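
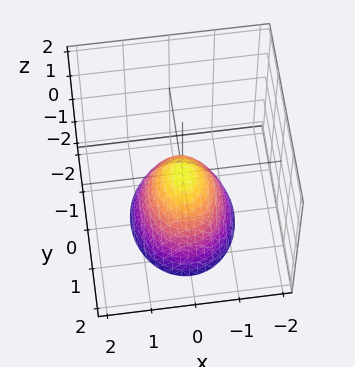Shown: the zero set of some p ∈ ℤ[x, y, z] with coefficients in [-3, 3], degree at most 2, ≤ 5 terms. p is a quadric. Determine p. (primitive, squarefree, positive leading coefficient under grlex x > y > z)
3*x^2 + 2*y^2 + 2*z

1. The degree is 2 — a single bowl opening along one axis; a quadric.
2. Symmetries: it's symmetric under y → −y, forcing even powers of y; mirror symmetry x ↦ −x ⇒ only even powers of x.
3. From the axis intercepts and sections: it crosses the y-axis at the gridline y = 0; it meets the x-axis at x = 0 (among the integer gridlines).
4. The integer polynomial consistent with all of this is the stated p.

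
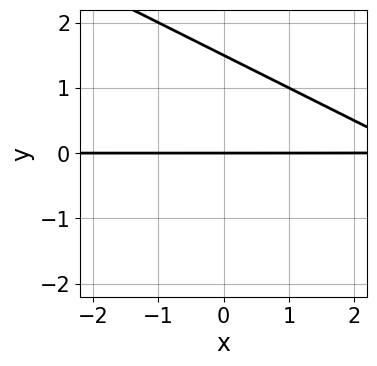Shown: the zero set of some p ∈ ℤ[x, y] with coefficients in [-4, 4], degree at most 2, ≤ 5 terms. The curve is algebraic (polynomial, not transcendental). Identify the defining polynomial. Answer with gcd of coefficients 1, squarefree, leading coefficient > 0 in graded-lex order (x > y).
First, deg p = 2. The shape is more complex than any degree-1 curve.
Then, observable constraints: it meets the y-axis at y = 0 (among the integer gridlines); every point of the x-axis in the box is on the curve.
Finally, fitting integer coefficients to these (and the overall shape) gives p.

x*y + 2*y^2 - 3*y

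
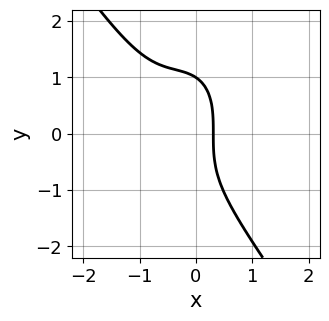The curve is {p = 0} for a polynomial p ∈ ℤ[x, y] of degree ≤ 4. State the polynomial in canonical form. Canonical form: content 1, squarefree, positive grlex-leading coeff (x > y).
3*x^3 + y^3 + 3*x^2 + 2*x - 1

The degree is 3 — no degree-2 curve has this shape.
Reading off the gridlines: it meets the y-axis at y = 1 (among the integer gridlines).
Together with the visible shape, these determine p as stated.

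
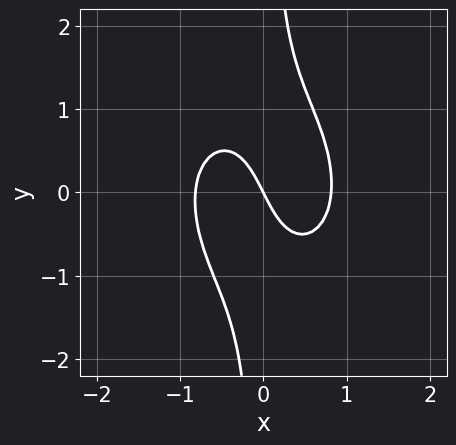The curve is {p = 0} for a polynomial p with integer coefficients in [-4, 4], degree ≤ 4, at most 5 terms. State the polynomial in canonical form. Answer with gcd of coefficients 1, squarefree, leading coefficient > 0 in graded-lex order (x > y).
3*x^3 + x^2*y + 2*x*y^2 - 2*x - y

deg p = 3.
Against the integer gridlines: it crosses the y-axis at the gridline y = 0; one x-axis crossing is at x = 0.
Assembling these constraints gives the stated polynomial.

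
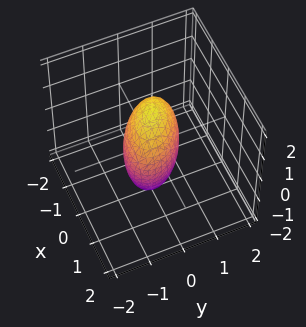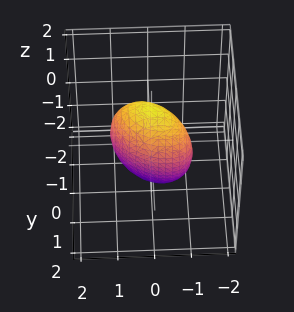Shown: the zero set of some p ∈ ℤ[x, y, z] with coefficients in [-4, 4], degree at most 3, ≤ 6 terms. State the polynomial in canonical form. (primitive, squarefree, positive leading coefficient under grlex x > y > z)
2*x^2 + 2*x*y + 3*y^2 + z^2 - 2

First, the degree is 2 — no degree-1 surface has this shape.
Next, checking where it meets the axes: among the integer gridlines, it crosses the x-axis at x ∈ {-1, 1}.
Finally, together with the visible shape, these determine p as stated.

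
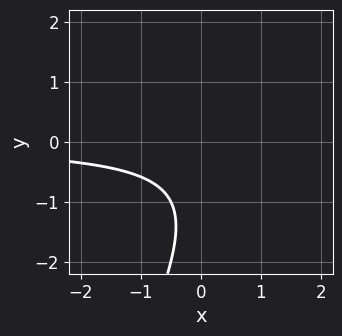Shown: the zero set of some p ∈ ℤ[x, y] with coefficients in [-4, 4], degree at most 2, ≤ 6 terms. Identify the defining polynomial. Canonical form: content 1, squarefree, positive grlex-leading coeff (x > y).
Degree: a generic line meets the curve in up to 2 points, so deg p = 2.
Checking where it meets the axes: no x-intercept at any integer in the box; the curve avoids every integer y-axis point in the box.
These observations pin down the coefficients.

2*x*y - y^2 - 2*y - 2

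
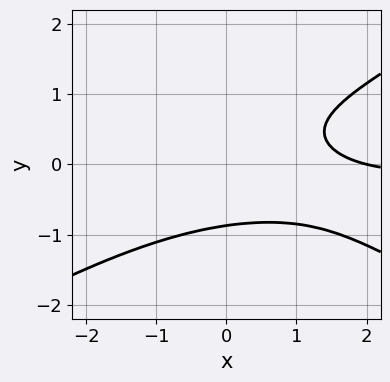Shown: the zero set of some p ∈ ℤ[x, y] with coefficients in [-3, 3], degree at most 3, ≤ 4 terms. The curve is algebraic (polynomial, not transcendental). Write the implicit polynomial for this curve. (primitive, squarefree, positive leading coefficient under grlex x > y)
x^2*y - 3*y^3 + x - 2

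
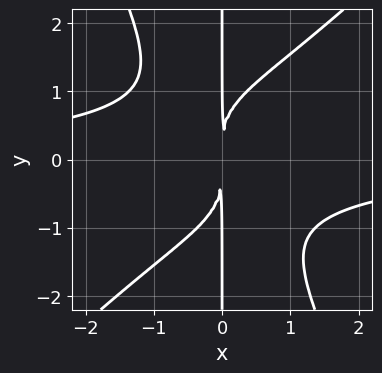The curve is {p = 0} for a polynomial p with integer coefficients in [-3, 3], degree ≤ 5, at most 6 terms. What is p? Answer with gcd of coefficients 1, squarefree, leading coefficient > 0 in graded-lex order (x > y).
2*x^3*y - x^2*y^2 - x*y^3 + 3*x^2

1. deg p = 4.
2. Reading off the gridlines: every point of the y-axis in the box is on the curve.
3. The integer polynomial consistent with all of this is the stated p.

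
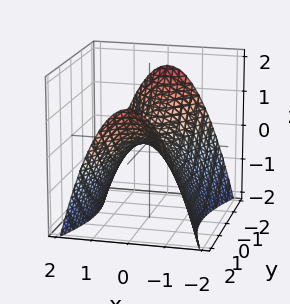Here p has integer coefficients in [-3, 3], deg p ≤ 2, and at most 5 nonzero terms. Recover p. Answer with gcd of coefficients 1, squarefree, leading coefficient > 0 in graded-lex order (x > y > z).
3*x^2 - y^2 + 3*z

(a) Degree: a saddle surface; a quadric, so deg p = 2.
(b) Symmetries: the x ↦ −x reflection is a symmetry, so x appears only in even powers; mirror symmetry y ↦ −y ⇒ only even powers of y.
(c) From the visible intercepts: it meets the z-axis at z = 0 (among the integer gridlines); it meets the x-axis at x = 0 (among the integer gridlines).
(d) Fitting integer coefficients to these (and the overall shape) gives p.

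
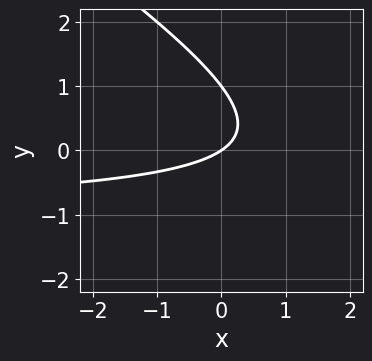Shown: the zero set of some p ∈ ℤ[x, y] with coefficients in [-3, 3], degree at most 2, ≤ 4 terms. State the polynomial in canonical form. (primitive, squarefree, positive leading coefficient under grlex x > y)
2*x*y + 3*y^2 + 2*x - 3*y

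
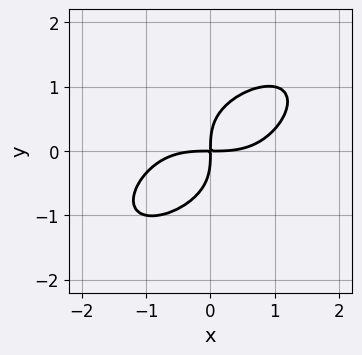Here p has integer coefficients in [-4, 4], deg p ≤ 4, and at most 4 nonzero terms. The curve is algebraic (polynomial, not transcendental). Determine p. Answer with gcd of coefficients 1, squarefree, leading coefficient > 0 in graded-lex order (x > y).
x^4 + 2*y^4 - 3*x*y

1. Degree: no degree-3 curve has this shape, so deg p = 4.
2. Solving for integer coefficients yields p as stated.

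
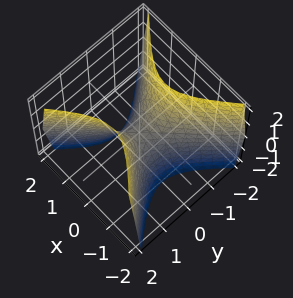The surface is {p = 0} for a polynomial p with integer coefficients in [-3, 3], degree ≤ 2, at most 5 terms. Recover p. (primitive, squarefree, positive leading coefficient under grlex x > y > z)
2*x^2 - 2*y^2 + z

First, the degree is 2 — a hyperbolic paraboloid; a quadric.
Next, symmetries: mirror symmetry y ↦ −y ⇒ only even powers of y; mirror symmetry x ↦ −x ⇒ only even powers of x.
Next, against the integer gridlines: it crosses the z-axis at the gridline z = 0; it crosses the y-axis at the gridline y = 0; one x-axis crossing is at x = 0.
Finally, matching integer coefficients to the picture gives p.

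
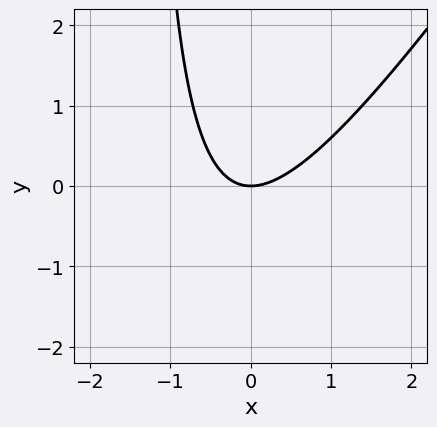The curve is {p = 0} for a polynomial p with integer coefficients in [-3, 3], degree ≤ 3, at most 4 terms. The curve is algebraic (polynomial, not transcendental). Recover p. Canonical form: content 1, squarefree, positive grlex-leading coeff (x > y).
3*x^2 - 2*x*y - 3*y

1. Degree: the shape is more complex than any degree-1 curve, so deg p = 2.
2. Observable constraints: it meets the x-axis at x = 0 (among the integer gridlines); it meets the y-axis at y = 0 (among the integer gridlines).
3. Putting this together gives p.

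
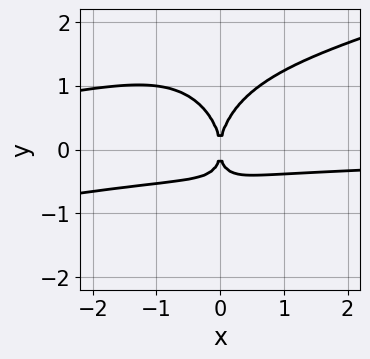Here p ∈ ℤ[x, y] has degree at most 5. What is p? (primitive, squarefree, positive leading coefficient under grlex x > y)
x^3*y - 3*x^2*y^2 - y^4 + 3*x^2*y + 2*x^2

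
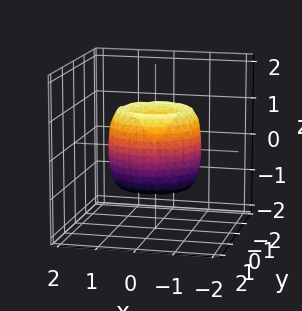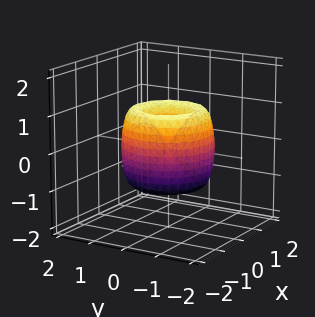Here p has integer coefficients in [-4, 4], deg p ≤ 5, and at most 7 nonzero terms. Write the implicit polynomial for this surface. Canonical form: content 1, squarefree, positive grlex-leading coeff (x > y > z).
(a) The degree is 4 — a generic line meets the surface in up to 4 points.
(b) Symmetries: rotational symmetry about the z-axis ⇒ p depends on x, y only through x² + y².
(c) Checking where it meets the axes: it meets the y-axis at y = 0 (among the integer gridlines); one x-axis crossing is at x = 0; it meets the z-axis at z = 0 (among the integer gridlines).
(d) Assembling these constraints gives the stated polynomial.

2*x^4 + 4*x^2*y^2 + 2*y^4 - 3*x^2 - 3*y^2 + z^2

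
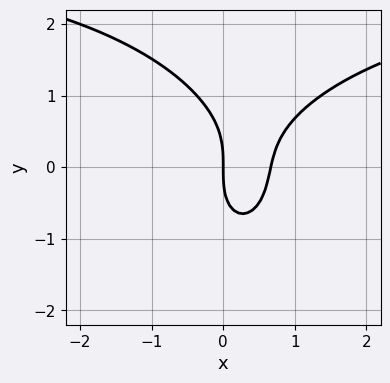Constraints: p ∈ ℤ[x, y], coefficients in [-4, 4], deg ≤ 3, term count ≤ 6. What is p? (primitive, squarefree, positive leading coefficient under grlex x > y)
x^2*y + y^3 - 3*x^2 + 2*x

(a) Degree: the shape is more complex than any degree-2 curve, so deg p = 3.
(b) Checking where it meets the axes: it meets the y-axis at y = 0 (among the integer gridlines); it crosses the x-axis at the gridline x = 0.
(c) These observations pin down the coefficients.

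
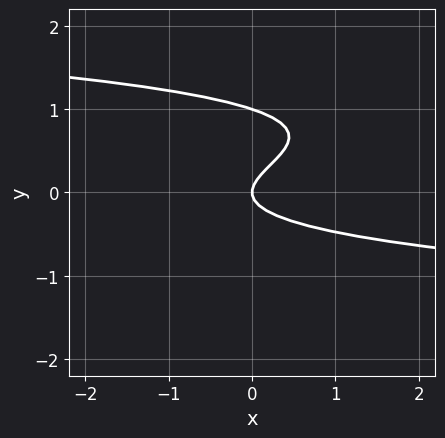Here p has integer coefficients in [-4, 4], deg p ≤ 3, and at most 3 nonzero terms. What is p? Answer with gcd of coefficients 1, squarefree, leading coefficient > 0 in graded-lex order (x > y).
3*y^3 - 3*y^2 + x

1. deg p = 3.
2. Observable constraints: the y-axis gridline crossings are at y ∈ {0, 1}; it meets the x-axis at x = 0 (among the integer gridlines).
3. Together with the visible shape, these determine p as stated.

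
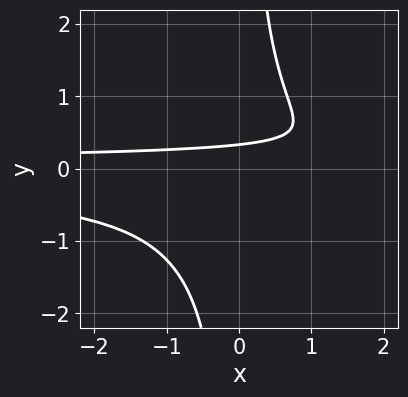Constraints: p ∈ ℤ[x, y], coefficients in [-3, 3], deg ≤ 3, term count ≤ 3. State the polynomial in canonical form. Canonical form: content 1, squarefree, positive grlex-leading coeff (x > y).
1. Degree: the shape is more complex than any degree-2 curve, so deg p = 3.
2. Observable constraints: it misses every integer gridline on the x-axis.
3. Together with the visible shape, these determine p as stated.

3*x*y^2 - 3*y + 1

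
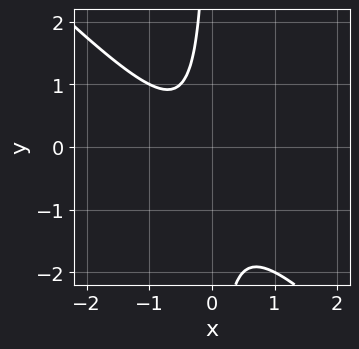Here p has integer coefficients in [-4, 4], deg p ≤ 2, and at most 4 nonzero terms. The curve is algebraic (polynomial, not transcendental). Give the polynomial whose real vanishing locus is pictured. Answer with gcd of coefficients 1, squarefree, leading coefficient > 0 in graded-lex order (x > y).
(a) The degree is 2 — a generic line meets the curve in up to 2 points.
(b) Against the integer gridlines: no y-intercept at any integer in the box; the curve avoids every integer x-axis point in the box.
(c) These observations pin down the coefficients.

2*x^2 + 2*x*y + x + 1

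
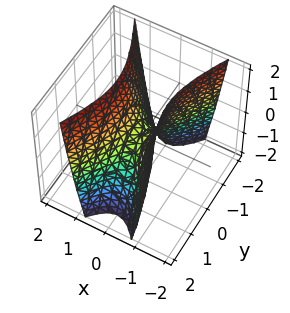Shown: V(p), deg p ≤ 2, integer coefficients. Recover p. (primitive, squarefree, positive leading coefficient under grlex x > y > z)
1. The degree is 2 — a hyperbolic paraboloid; a quadric.
2. Symmetries: the y ↦ −y reflection is a symmetry, so y appears only in even powers; mirror symmetry x ↦ −x ⇒ only even powers of x.
3. Reading off the gridlines: one y-axis crossing is at y = 0; it crosses the z-axis at the gridline z = 0.
4. Solving for integer coefficients yields p as stated.

3*x^2 - y^2 - z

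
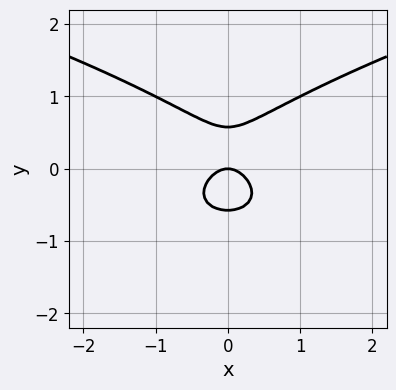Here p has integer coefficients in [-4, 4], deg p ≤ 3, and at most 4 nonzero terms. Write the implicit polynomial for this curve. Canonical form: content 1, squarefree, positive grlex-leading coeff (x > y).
The degree is 3 — no degree-2 curve has this shape.
Symmetries: it's symmetric under x → −x, forcing even powers of x.
Against the integer gridlines: one x-axis crossing is at x = 0; one y-axis crossing is at y = 0.
Solving for integer coefficients yields p as stated.

3*y^3 - 2*x^2 - y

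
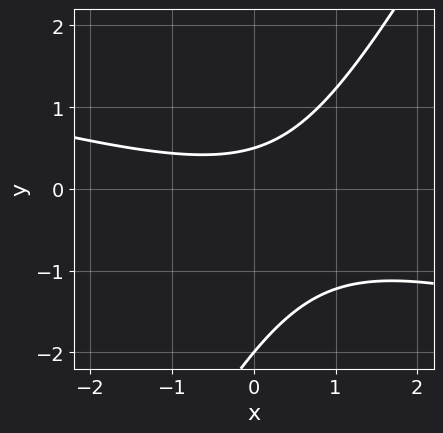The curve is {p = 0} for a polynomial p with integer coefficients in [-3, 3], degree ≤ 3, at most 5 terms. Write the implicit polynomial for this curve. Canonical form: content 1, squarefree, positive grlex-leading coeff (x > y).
deg p = 2.
Against the integer gridlines: it crosses the y-axis at the gridline y = -2; it misses every integer gridline on the x-axis.
The integer polynomial consistent with all of this is the stated p.

x^2 + 3*x*y - 2*y^2 - 3*y + 2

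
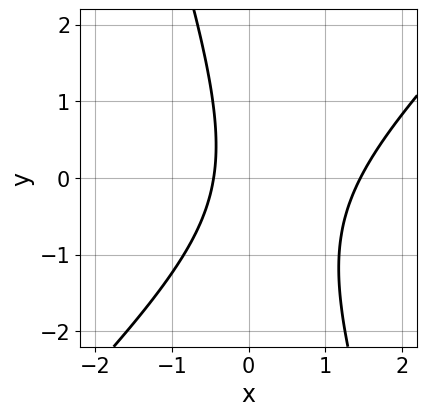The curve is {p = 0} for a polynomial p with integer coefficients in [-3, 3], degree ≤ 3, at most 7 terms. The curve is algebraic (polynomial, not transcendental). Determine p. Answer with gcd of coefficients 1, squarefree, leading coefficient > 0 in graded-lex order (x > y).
deg p = 2.
Against the integer gridlines: it misses every integer gridline on the y-axis.
These observations pin down the coefficients.

3*x^2 - 2*x*y - y^2 - 3*x - 2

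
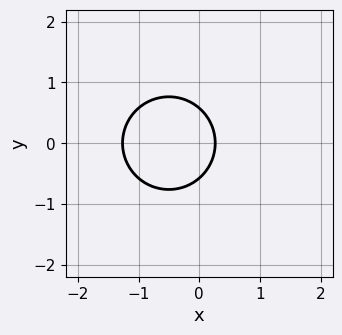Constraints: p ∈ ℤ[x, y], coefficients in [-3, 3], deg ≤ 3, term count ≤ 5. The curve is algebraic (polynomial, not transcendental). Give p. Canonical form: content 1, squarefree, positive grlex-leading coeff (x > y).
First, degree: a generic line meets the curve in up to 2 points, so deg p = 2.
Then, symmetries: the y ↦ −y reflection is a symmetry, so y appears only in even powers.
Finally, matching integer coefficients to the picture gives p.

3*x^2 + 3*y^2 + 3*x - 1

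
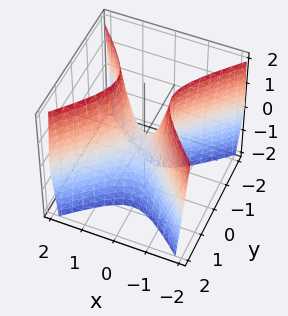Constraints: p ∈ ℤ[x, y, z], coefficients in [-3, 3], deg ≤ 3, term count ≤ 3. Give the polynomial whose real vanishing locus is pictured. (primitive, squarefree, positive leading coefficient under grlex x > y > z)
(a) deg p = 2.
(b) Symmetries: the x ↦ −x reflection is a symmetry, so x appears only in even powers; it's symmetric under y → −y, forcing even powers of y.
(c) Observable constraints: it meets the x-axis at x = 0 (among the integer gridlines); it meets the y-axis at y = 0 (among the integer gridlines); it crosses the z-axis at the gridline z = 0.
(d) Assembling these constraints gives the stated polynomial.

3*x^2 - 3*y^2 - z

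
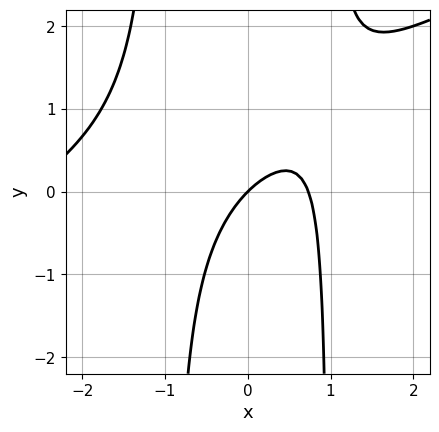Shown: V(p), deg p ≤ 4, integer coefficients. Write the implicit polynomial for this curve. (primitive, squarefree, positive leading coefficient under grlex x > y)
x^3 - 2*x^2*y + 2*x^2 - 2*x + 2*y

1. Degree: a generic line meets the curve in up to 3 points, so deg p = 3.
2. Reading off the gridlines: it crosses the x-axis at the gridline x = 0; one y-axis crossing is at y = 0.
3. The integer polynomial consistent with all of this is the stated p.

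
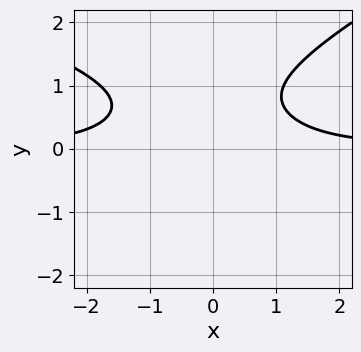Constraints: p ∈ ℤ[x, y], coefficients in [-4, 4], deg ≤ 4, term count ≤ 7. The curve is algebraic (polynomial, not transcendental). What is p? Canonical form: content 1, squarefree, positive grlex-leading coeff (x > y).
x*y^3 - 3*y^4 + 3*x^2*y + x*y - 3

deg p = 4.
From the axis intercepts and sections: no x-intercept at any integer in the box; no y-intercept at any integer in the box.
Putting this together gives p.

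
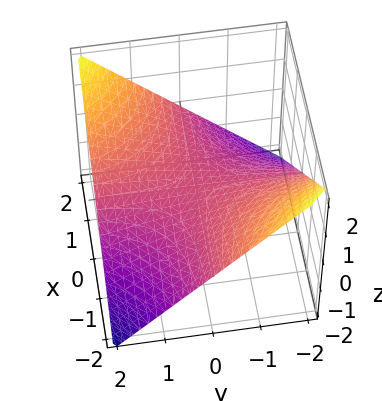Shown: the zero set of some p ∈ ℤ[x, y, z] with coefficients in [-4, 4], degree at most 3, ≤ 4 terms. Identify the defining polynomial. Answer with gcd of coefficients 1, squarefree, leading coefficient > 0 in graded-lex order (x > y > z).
deg p = 2. A hyperbolic paraboloid; a quadric.
Reading off the gridlines: every point of the x-axis in the box is on the surface; every point of the y-axis in the box is on the surface; it meets the z-axis at z = 0 (among the integer gridlines).
Assembling these constraints gives the stated polynomial.

x*y - 2*z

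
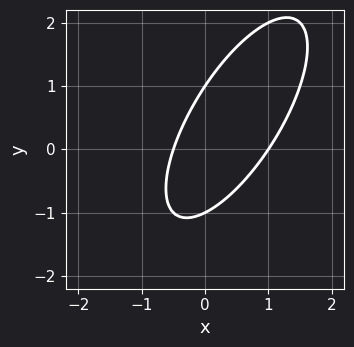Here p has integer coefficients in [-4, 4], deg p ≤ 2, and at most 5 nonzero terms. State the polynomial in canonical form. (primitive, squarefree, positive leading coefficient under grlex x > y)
1. deg p = 2.
2. Checking where it meets the axes: among the integer gridlines, it crosses the y-axis at y ∈ {-1, 1}; it meets the x-axis at x = 1 (among the integer gridlines).
3. These observations pin down the coefficients.

2*x^2 - 2*x*y + y^2 - x - 1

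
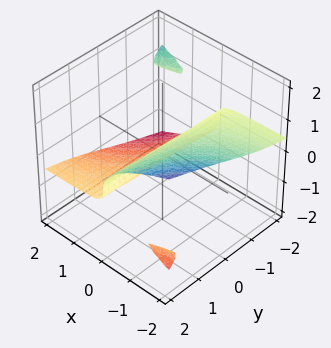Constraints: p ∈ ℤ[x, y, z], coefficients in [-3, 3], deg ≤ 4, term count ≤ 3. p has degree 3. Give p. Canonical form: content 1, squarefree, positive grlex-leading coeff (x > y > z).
x*y*z + 2*z^3 + x

There are 3 components. They look like related sheets of one shape, so recover p as a whole.
The degree is 3 — a generic line meets the surface in up to 3 points.
From the axis intercepts and sections: one x-axis crossing is at x = 0; the visible y-axis segment lies entirely on the surface.
Assembling these constraints gives the stated polynomial.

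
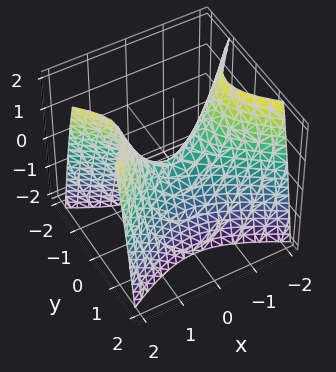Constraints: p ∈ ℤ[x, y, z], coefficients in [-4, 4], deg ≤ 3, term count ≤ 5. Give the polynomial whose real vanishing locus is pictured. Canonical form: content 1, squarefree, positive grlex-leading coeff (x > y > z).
x^2 - 2*y^2 - z

First, deg p = 2.
Next, symmetries: the y ↦ −y reflection is a symmetry, so y appears only in even powers; mirror symmetry x ↦ −x ⇒ only even powers of x.
Then, reading off the gridlines: it crosses the z-axis at the gridline z = 0; it crosses the y-axis at the gridline y = 0; it crosses the x-axis at the gridline x = 0.
Finally, assembling these constraints gives the stated polynomial.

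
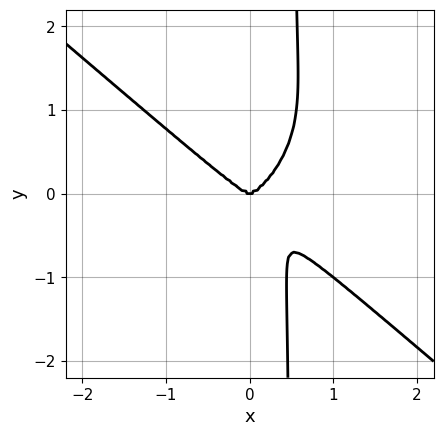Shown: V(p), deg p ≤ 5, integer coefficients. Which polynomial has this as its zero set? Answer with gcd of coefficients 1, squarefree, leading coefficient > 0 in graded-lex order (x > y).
2*x^4 - x^2*y^2 + 2*x*y^3 - y^3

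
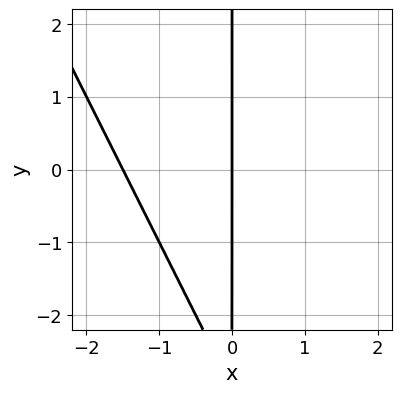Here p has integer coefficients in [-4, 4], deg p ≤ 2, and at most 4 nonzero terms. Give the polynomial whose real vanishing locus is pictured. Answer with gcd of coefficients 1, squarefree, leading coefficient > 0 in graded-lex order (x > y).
2*x^2 + x*y + 3*x

Degree: no degree-1 curve has this shape, so deg p = 2.
Reading off the gridlines: it crosses the x-axis at the gridline x = 0; the visible y-axis segment lies entirely on the curve.
Solving for integer coefficients yields p as stated.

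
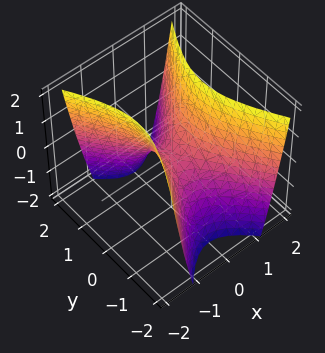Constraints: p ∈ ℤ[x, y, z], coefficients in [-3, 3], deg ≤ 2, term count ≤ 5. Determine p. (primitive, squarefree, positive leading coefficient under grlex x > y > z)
2*x^2 - y^2 - z

First, deg p = 2. A saddle surface; a quadric.
Next, symmetries: mirror symmetry x ↦ −x ⇒ only even powers of x; it's symmetric under y → −y, forcing even powers of y.
Next, checking where it meets the axes: one y-axis crossing is at y = 0; it meets the x-axis at x = 0 (among the integer gridlines); one z-axis crossing is at z = 0.
Finally, putting this together gives p.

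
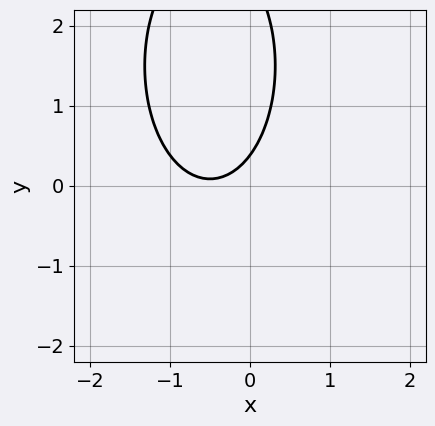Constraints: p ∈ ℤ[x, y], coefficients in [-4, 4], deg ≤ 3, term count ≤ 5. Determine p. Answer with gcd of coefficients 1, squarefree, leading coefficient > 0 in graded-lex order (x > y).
3*x^2 + y^2 + 3*x - 3*y + 1

The degree is 2 — no degree-1 curve has this shape.
Observable constraints: the curve avoids every integer x-axis point in the box.
Putting this together gives p.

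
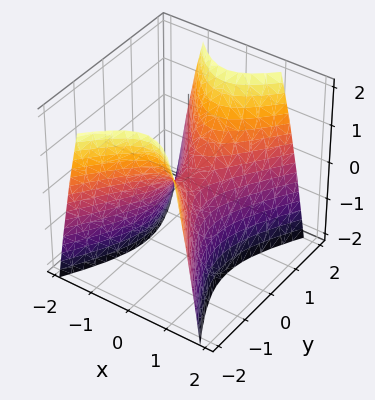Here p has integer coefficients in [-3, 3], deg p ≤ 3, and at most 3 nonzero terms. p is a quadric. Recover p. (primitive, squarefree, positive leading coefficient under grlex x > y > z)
First, deg p = 2. A saddle surface; a quadric.
Then, symmetries: mirror symmetry y ↦ −y ⇒ only even powers of y; it's symmetric under x → −x, forcing even powers of x.
Then, against the integer gridlines: it meets the y-axis at y = 0 (among the integer gridlines); it crosses the x-axis at the gridline x = 0; it meets the z-axis at z = 0 (among the integer gridlines).
Finally, solving for integer coefficients yields p as stated.

2*x^2 - y^2 + z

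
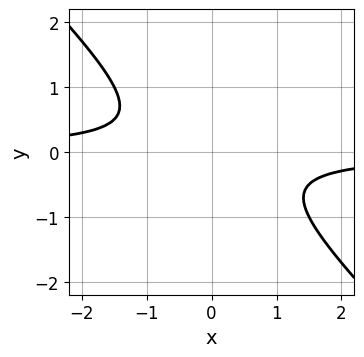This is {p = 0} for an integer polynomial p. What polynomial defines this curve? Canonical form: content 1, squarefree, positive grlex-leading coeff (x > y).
First, deg p = 2.
Then, from the visible intercepts: the curve avoids every integer x-axis point in the box; no y-intercept at any integer in the box.
Finally, putting this together gives p.

2*x*y + 2*y^2 + 1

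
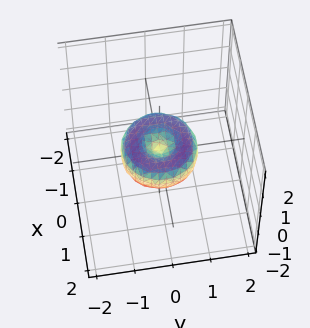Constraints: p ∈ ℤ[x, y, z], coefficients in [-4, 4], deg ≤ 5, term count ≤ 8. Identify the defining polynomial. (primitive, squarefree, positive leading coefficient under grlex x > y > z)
x^4 + 2*x^2*y^2 + y^4 - x^2 - y^2 + z^2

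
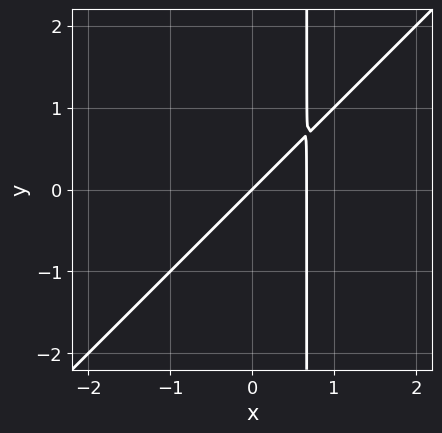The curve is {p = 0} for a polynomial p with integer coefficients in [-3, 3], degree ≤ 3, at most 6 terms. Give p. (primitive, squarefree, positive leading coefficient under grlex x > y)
(a) Degree: the shape is more complex than any degree-1 curve, so deg p = 2.
(b) Reading off the gridlines: it meets the y-axis at y = 0 (among the integer gridlines); it meets the x-axis at x = 0 (among the integer gridlines).
(c) Putting this together gives p.

3*x^2 - 3*x*y - 2*x + 2*y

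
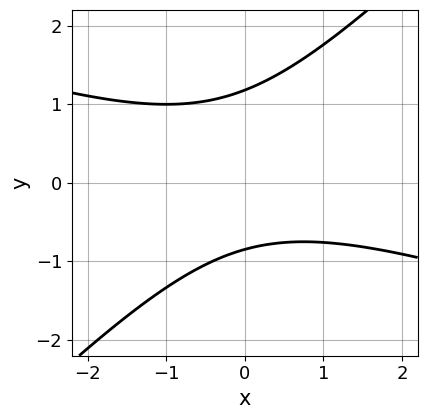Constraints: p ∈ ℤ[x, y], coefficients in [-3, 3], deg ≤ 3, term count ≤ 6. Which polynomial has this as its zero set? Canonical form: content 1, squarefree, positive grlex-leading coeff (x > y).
x^2 + 2*x*y - 3*y^2 + y + 3

(a) deg p = 2. The shape is more complex than any degree-1 curve.
(b) Checking where it meets the axes: no x-intercept at any integer in the box.
(c) Fitting integer coefficients to these (and the overall shape) gives p.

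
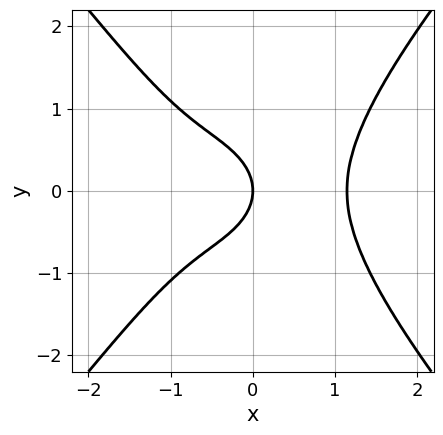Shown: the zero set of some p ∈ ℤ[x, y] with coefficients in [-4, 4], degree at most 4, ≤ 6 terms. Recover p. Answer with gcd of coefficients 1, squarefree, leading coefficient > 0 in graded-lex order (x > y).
2*x^4 - y^4 - 3*y^2 - 3*x

1. Degree: no degree-3 curve has this shape, so deg p = 4.
2. Symmetries: it's symmetric under y → −y, forcing even powers of y.
3. From the visible intercepts: it crosses the y-axis at the gridline y = 0; one x-axis crossing is at x = 0.
4. Assembling these constraints gives the stated polynomial.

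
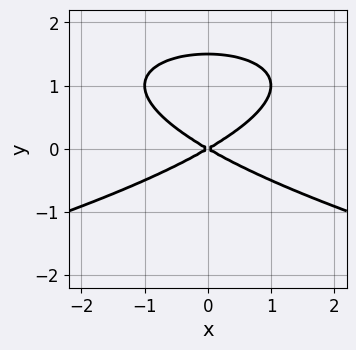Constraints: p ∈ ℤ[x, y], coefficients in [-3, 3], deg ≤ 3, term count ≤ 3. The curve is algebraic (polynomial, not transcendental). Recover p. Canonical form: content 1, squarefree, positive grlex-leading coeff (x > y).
2*y^3 + x^2 - 3*y^2

Degree: a generic line meets the curve in up to 3 points, so deg p = 3.
Symmetries: the x ↦ −x reflection is a symmetry, so x appears only in even powers.
From the visible intercepts: one x-axis crossing is at x = 0; it crosses the y-axis at the gridline y = 0.
These observations pin down the coefficients.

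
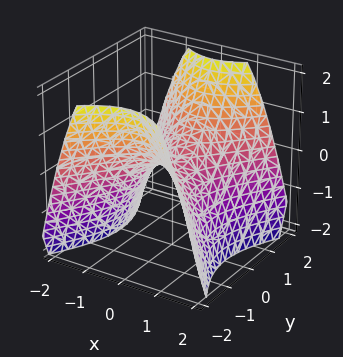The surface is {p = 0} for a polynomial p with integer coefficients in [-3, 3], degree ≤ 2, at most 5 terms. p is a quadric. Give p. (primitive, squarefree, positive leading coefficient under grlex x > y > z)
1. The degree is 2 — a saddle surface; a quadric.
2. Symmetries: it's symmetric under x → −x, forcing even powers of x; the y ↦ −y reflection is a symmetry, so y appears only in even powers.
3. From the visible intercepts: it crosses the x-axis at the gridline x = 0; it meets the y-axis at y = 0 (among the integer gridlines).
4. Matching integer coefficients to the picture gives p.

3*x^2 - 2*y^2 + 3*z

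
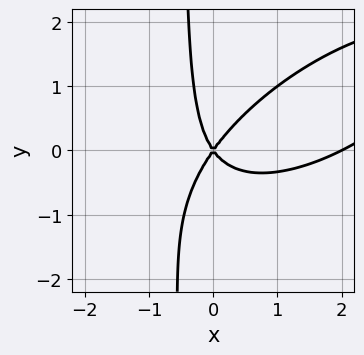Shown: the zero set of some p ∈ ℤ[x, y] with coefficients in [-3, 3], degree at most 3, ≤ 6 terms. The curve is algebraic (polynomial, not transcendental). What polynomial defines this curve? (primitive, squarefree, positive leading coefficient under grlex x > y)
1. deg p = 3. A generic line meets the curve in up to 3 points.
2. Against the integer gridlines: among the integer gridlines, it crosses the x-axis at x ∈ {0, 2}; it crosses the y-axis at the gridline y = 0.
3. Fitting integer coefficients to these (and the overall shape) gives p.

x^3 - 2*x^2*y + 2*x*y^2 - 2*x^2 + y^2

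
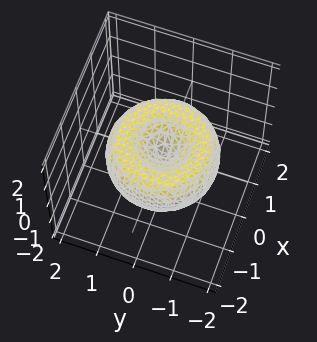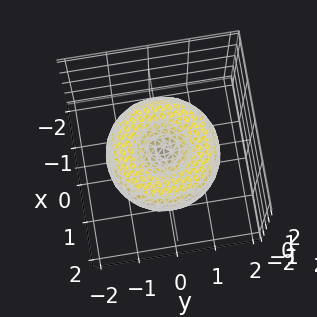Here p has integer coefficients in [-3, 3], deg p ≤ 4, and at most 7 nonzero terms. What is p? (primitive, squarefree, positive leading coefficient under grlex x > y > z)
x^4 + 2*x^2*y^2 + y^4 - 2*x^2 - 2*y^2 + 2*z^2

First, degree: a generic line meets the surface in up to 4 points, so deg p = 4.
Next, symmetries: every cross-section ⟂ z is a circle, so x, y appear only via x² + y².
Then, against the integer gridlines: it crosses the x-axis at the gridline x = 0; a circular section at z = 0 has radius between 1 and 2.
Finally, these observations pin down the coefficients.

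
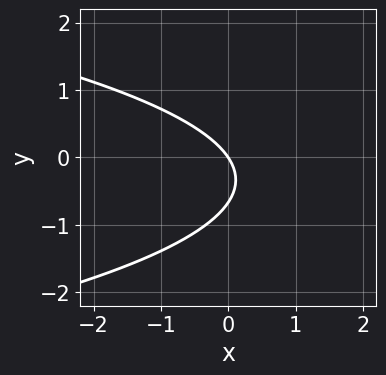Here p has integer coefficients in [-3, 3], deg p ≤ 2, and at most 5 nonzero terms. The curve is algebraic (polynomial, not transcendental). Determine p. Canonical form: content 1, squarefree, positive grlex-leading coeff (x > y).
3*y^2 + 3*x + 2*y

(a) deg p = 2.
(b) Checking where it meets the axes: it crosses the x-axis at the gridline x = 0; it crosses the y-axis at the gridline y = 0.
(c) These observations pin down the coefficients.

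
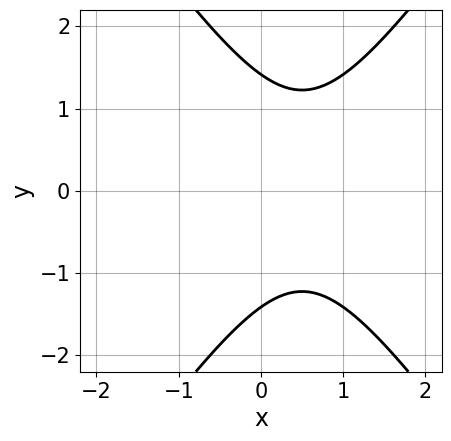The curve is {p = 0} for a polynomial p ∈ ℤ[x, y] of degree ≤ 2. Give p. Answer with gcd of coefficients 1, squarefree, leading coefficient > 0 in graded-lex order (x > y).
2*x^2 - y^2 - 2*x + 2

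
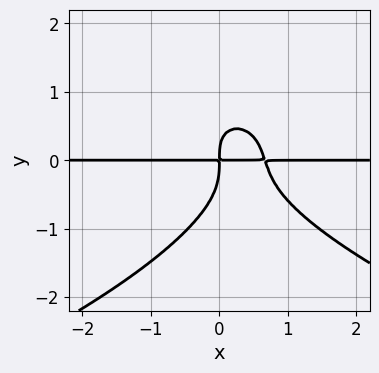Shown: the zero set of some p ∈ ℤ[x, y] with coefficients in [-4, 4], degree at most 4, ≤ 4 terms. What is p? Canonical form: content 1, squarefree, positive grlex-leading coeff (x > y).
1. deg p = 4.
2. From the axis intercepts and sections: the visible x-axis segment lies entirely on the curve.
3. The integer polynomial consistent with all of this is the stated p.

2*y^4 + 3*x^2*y + x*y^2 - 2*x*y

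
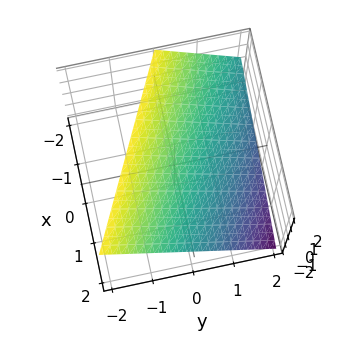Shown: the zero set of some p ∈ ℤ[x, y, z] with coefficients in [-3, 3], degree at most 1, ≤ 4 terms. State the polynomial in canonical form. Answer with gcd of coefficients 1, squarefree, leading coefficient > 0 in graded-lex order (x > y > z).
The degree is 1 — the surface is flat (a plane).
From the axis intercepts and sections: one x-axis crossing is at x = 2; it crosses the z-axis at the gridline z = 1; one y-axis crossing is at y = 1.
Together with the visible shape, these determine p as stated.

x + 2*y + 2*z - 2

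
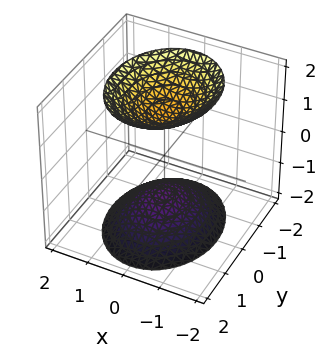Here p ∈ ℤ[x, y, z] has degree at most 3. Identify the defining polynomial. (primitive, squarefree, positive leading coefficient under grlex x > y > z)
(a) There are 2 components.
(b) Degree: two sheets facing apart; a quadric, so deg p = 2.
(c) Symmetries: mirror symmetry y ↦ −y ⇒ only even powers of y; mirror symmetry x ↦ −x ⇒ only even powers of x; it's symmetric under z → −z, forcing even powers of z.
(d) Against the integer gridlines: it misses every integer gridline on the x-axis; it misses every integer gridline on the y-axis.
(e) Fitting integer coefficients to these (and the overall shape) gives p.

3*x^2 + 2*y^2 - 2*z^2 + 3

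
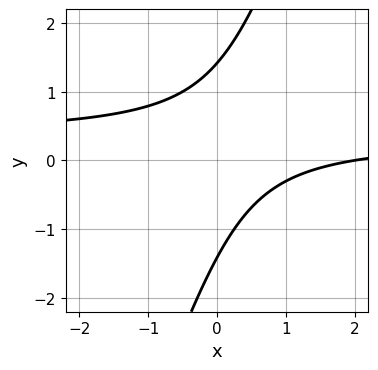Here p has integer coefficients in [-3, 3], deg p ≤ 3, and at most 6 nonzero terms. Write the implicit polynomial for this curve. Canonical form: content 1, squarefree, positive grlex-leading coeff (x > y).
3*x*y - y^2 - x + 2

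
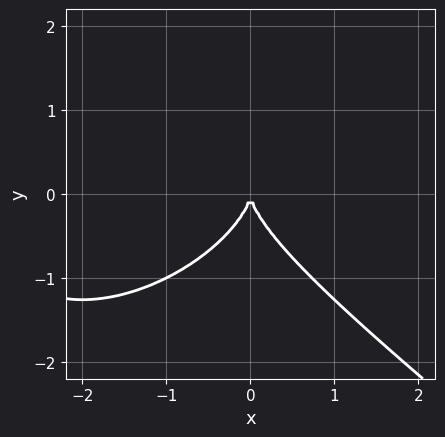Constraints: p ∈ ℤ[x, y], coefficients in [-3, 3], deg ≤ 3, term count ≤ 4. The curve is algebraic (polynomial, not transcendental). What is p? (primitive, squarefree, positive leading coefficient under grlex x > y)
x^3 + 2*y^3 + 3*x^2

deg p = 3. The shape is more complex than any degree-2 curve.
From the axis intercepts and sections: it crosses the x-axis at the gridline x = 0; one y-axis crossing is at y = 0.
The integer polynomial consistent with all of this is the stated p.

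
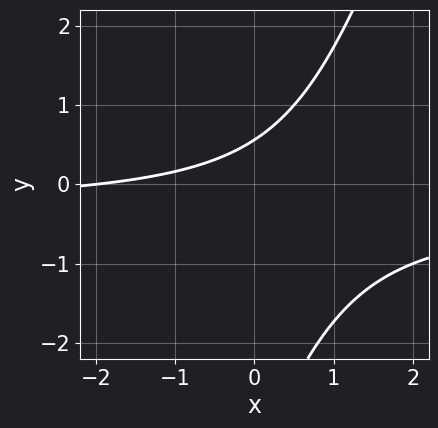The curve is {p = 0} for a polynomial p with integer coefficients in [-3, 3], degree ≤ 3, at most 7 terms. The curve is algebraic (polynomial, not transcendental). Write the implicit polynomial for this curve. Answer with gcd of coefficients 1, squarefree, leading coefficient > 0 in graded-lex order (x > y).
3*x*y - y^2 + x - 3*y + 2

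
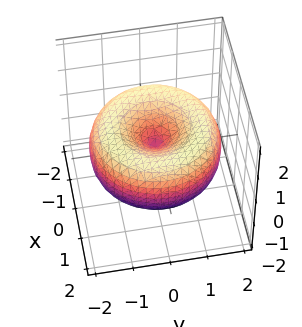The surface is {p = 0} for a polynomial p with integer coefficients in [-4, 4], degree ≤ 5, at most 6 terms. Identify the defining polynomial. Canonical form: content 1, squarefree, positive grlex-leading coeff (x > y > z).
(a) Degree: the shape is more complex than any degree-3 surface, so deg p = 4.
(b) Symmetries: rotational symmetry about the z-axis ⇒ p depends on x, y only through x² + y².
(c) From the visible intercepts: one x-axis crossing is at x = 0; a circular section at z = 0 has radius between 1 and 2; one y-axis crossing is at y = 0.
(d) Matching integer coefficients to the picture gives p.

x^4 + 2*x^2*y^2 + y^4 - 3*x^2 - 3*y^2 + 3*z^2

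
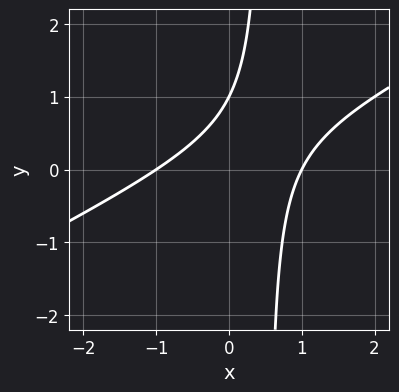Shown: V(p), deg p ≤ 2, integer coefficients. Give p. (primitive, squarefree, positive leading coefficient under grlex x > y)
(a) deg p = 2.
(b) Checking where it meets the axes: it meets the y-axis at y = 1 (among the integer gridlines); among the integer gridlines, it crosses the x-axis at x ∈ {-1, 1}.
(c) The integer polynomial consistent with all of this is the stated p.

x^2 - 2*x*y + y - 1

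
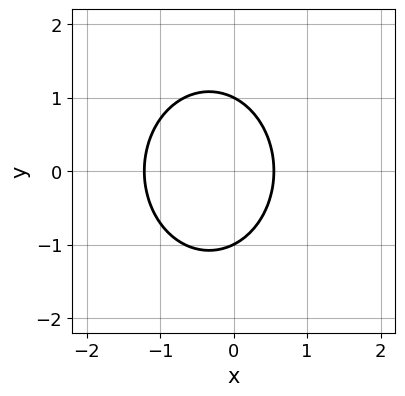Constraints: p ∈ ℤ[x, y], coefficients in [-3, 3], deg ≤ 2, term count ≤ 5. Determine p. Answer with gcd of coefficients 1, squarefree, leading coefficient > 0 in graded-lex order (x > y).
3*x^2 + 2*y^2 + 2*x - 2

First, deg p = 2.
Next, symmetries: mirror symmetry y ↦ −y ⇒ only even powers of y.
Next, reading off the gridlines: the y-axis gridline crossings are at y ∈ {-1, 1}.
Finally, assembling these constraints gives the stated polynomial.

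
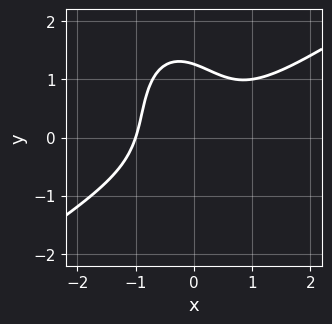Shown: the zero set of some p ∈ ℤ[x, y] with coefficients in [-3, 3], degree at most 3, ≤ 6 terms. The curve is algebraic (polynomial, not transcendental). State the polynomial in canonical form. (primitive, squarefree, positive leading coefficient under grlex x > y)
1. Degree: a generic line meets the curve in up to 3 points, so deg p = 3.
2. Checking where it meets the axes: one x-axis crossing is at x = -1.
3. Solving for integer coefficients yields p as stated.

2*x^3 - 2*x^2*y - x*y^2 - y^3 + 2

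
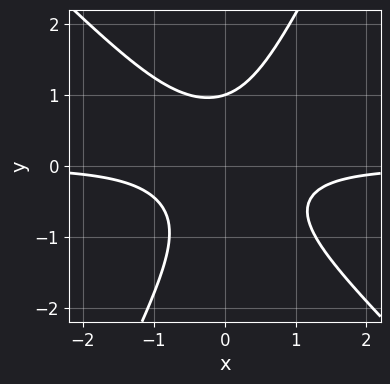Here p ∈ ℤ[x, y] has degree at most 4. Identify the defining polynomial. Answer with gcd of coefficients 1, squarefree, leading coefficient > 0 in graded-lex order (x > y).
First, deg p = 3.
Then, checking where it meets the axes: it misses every integer gridline on the x-axis; it meets the y-axis at y = 1 (among the integer gridlines).
Finally, matching integer coefficients to the picture gives p.

2*x^2*y + x*y^2 - y^3 + 1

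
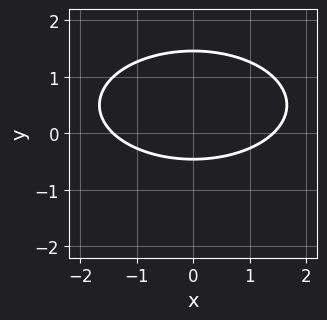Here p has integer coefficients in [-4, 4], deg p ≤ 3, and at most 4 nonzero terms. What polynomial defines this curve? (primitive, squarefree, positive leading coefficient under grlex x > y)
x^2 + 3*y^2 - 3*y - 2

First, degree: no degree-1 curve has this shape, so deg p = 2.
Next, symmetries: it's symmetric under x → −x, forcing even powers of x.
Finally, together with the visible shape, these determine p as stated.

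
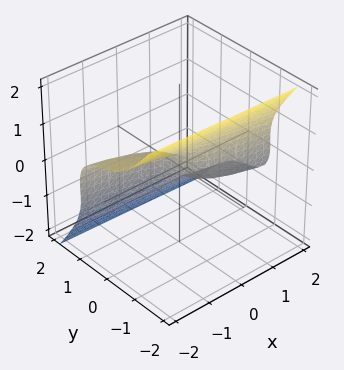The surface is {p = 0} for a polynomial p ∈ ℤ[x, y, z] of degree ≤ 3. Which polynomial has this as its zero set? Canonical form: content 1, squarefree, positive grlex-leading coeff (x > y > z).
3*y^3 + 2*y*z^2 + 3*z^3 + x

First, deg p = 3. A generic line meets the surface in up to 3 points.
Then, observable constraints: it crosses the x-axis at the gridline x = 0; it crosses the y-axis at the gridline y = 0; it crosses the z-axis at the gridline z = 0.
Finally, matching integer coefficients to the picture gives p.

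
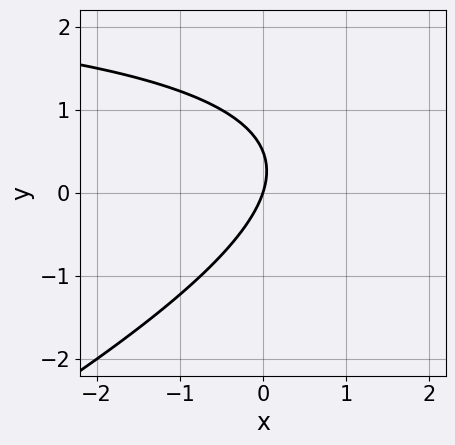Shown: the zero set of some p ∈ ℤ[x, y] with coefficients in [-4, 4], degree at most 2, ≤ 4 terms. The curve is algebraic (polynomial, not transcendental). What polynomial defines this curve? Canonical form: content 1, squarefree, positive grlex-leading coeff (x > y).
x*y - 2*y^2 - 3*x + y

(a) deg p = 2.
(b) Checking where it meets the axes: one x-axis crossing is at x = 0; one y-axis crossing is at y = 0.
(c) Matching integer coefficients to the picture gives p.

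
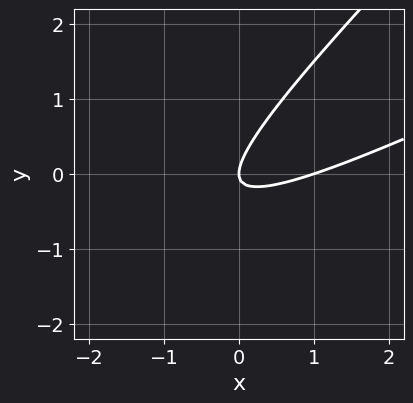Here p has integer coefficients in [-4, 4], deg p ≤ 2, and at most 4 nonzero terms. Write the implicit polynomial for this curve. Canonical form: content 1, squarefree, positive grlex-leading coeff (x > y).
deg p = 2. No degree-1 curve has this shape.
Observable constraints: among the integer gridlines, it crosses the x-axis at x ∈ {0, 1}; one y-axis crossing is at y = 0.
Matching integer coefficients to the picture gives p.

x^2 - 3*x*y + 2*y^2 - x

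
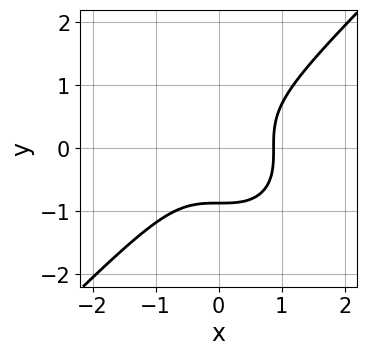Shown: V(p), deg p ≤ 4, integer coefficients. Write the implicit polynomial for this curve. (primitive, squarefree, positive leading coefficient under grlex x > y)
First, the degree is 3 — the shape is more complex than any degree-2 curve.
Finally, the integer polynomial consistent with all of this is the stated p.

3*x^3 - 3*y^3 - 2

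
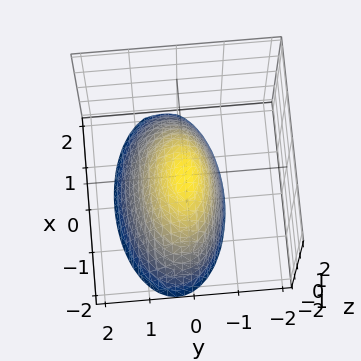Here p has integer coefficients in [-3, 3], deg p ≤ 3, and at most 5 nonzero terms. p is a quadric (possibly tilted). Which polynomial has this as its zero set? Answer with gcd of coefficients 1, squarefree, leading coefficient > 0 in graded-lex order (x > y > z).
The degree is 2 — the shape is more complex than any degree-1 surface.
Reading off the gridlines: it crosses the y-axis at the gridline y = 0; it meets the x-axis at x = 0 (among the integer gridlines); it crosses the z-axis at the gridline z = 0.
Fitting integer coefficients to these (and the overall shape) gives p.

x^2 + 3*y^2 + y*z + 2*z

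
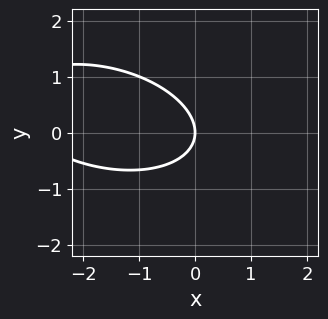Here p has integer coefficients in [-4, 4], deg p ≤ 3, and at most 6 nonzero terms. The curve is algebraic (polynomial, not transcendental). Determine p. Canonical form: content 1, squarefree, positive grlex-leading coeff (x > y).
The degree is 2 — the shape is more complex than any degree-1 curve.
Reading off the gridlines: one x-axis crossing is at x = 0; it crosses the y-axis at the gridline y = 0.
Assembling these constraints gives the stated polynomial.

x^2 + x*y + 3*y^2 + 3*x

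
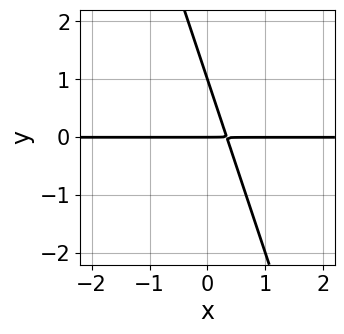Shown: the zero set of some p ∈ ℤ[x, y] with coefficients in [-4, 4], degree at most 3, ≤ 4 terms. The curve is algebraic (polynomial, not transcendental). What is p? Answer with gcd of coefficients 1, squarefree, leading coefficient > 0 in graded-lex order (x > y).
3*x*y + y^2 - y

1. Degree: a generic line meets the curve in up to 2 points, so deg p = 2.
2. Reading off the gridlines: the visible x-axis segment lies entirely on the curve; the y-axis gridline crossings are at y ∈ {0, 1}.
3. The integer polynomial consistent with all of this is the stated p.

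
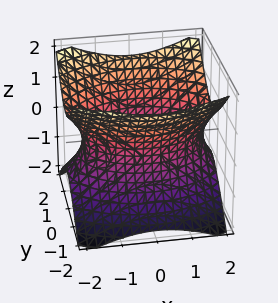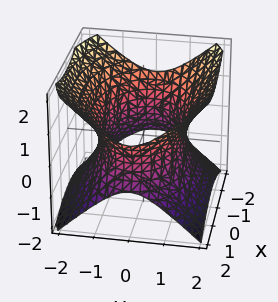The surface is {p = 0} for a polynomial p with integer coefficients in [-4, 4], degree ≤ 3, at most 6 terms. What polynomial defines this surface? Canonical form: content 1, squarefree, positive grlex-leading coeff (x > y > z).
x^2 + 2*y^2 - 2*z^2 - 3

First, degree: one connected sheet with a waist; a quadric, so deg p = 2.
Next, symmetries: mirror symmetry x ↦ −x ⇒ only even powers of x; mirror symmetry z ↦ −z ⇒ only even powers of z; the y ↦ −y reflection is a symmetry, so y appears only in even powers.
Then, reading off the gridlines: no z-intercept at any integer in the box.
Finally, matching integer coefficients to the picture gives p.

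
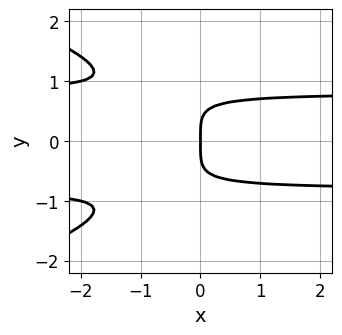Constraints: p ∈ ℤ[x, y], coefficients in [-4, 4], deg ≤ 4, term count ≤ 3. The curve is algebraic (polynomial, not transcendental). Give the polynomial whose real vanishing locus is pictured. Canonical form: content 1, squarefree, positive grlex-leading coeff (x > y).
2*y^4 + 3*x*y^2 - 2*x

First, degree: a generic line meets the curve in up to 4 points, so deg p = 4.
Then, symmetries: the y ↦ −y reflection is a symmetry, so y appears only in even powers.
Then, checking where it meets the axes: it crosses the y-axis at the gridline y = 0; it crosses the x-axis at the gridline x = 0.
Finally, putting this together gives p.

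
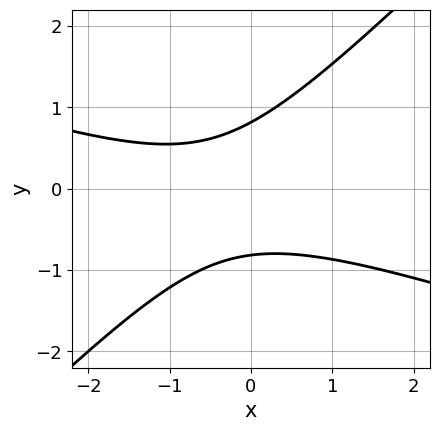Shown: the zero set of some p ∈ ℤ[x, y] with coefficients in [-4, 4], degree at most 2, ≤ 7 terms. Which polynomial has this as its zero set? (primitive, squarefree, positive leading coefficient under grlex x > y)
x^2 + 2*x*y - 3*y^2 + x + 2

(a) Degree: no degree-1 curve has this shape, so deg p = 2.
(b) Reading off the gridlines: the curve avoids every integer x-axis point in the box.
(c) Matching integer coefficients to the picture gives p.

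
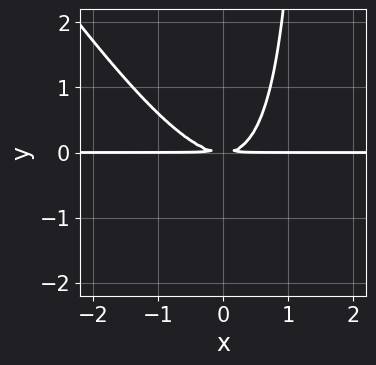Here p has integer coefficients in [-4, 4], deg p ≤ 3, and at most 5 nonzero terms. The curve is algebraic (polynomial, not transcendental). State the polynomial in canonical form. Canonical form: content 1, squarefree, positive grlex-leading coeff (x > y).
3*x^2*y + 2*x*y^2 - 3*y^2

The degree is 3 — a generic line meets the curve in up to 3 points.
From the visible intercepts: the visible x-axis segment lies entirely on the curve.
The integer polynomial consistent with all of this is the stated p.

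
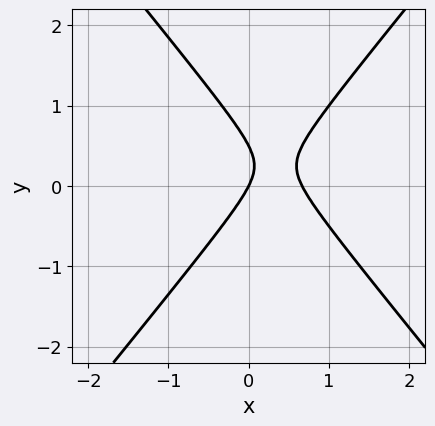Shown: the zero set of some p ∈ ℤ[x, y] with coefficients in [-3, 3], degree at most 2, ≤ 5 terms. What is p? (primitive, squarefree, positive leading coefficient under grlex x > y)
3*x^2 - 2*y^2 - 2*x + y

1. The degree is 2 — the shape is more complex than any degree-1 curve.
2. From the visible intercepts: one x-axis crossing is at x = 0; it crosses the y-axis at the gridline y = 0.
3. These observations pin down the coefficients.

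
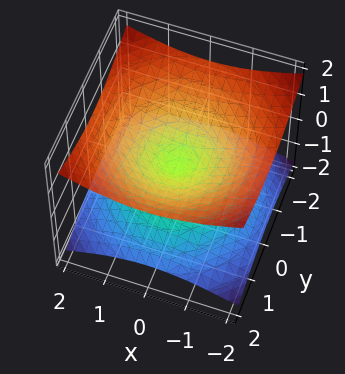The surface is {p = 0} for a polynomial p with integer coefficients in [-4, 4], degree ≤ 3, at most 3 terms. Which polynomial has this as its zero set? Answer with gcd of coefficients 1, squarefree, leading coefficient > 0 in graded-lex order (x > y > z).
x^2 + y^2 - 3*z^2

The degree is 2 — a double cone through the origin; a quadric.
Symmetries: rotational symmetry about the z-axis ⇒ p depends on x, y only through x² + y²; it's symmetric under z → −z, forcing even powers of z.
Checking where it meets the axes: it crosses the y-axis at the gridline y = 0; it crosses the z-axis at the gridline z = 0; a circular section at z = 1 has radius between 1 and 2; it crosses the x-axis at the gridline x = 0.
Together with the visible shape, these determine p as stated.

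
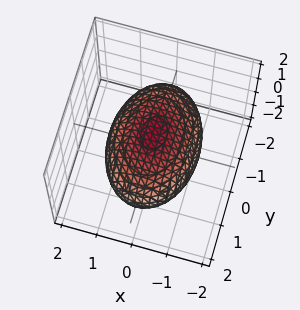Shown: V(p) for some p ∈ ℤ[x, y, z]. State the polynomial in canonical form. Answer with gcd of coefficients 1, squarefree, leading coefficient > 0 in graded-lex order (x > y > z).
First, the degree is 2 — a closed, bounded, convex surface; a quadric.
Next, symmetries: the z ↦ −z reflection is a symmetry, so z appears only in even powers; the x ↦ −x reflection is a symmetry, so x appears only in even powers; mirror symmetry y ↦ −y ⇒ only even powers of y.
Then, from the visible intercepts: among the integer gridlines, it crosses the z-axis at z ∈ {-1, 1}.
Finally, the integer polynomial consistent with all of this is the stated p.

2*x^2 + y^2 + 3*z^2 - 3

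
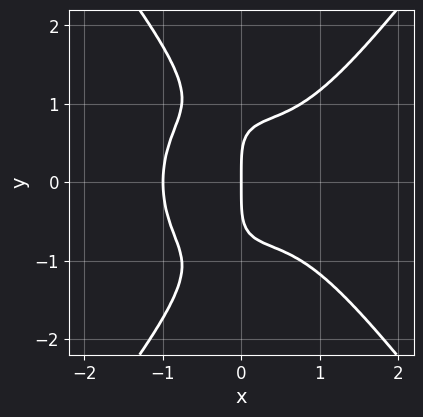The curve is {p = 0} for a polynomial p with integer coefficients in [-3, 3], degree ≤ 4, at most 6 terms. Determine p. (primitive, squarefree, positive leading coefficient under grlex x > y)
First, degree: no degree-3 curve has this shape, so deg p = 4.
Next, symmetries: the y ↦ −y reflection is a symmetry, so y appears only in even powers.
Next, checking where it meets the axes: one y-axis crossing is at y = 0; the x-axis gridline crossings are at x ∈ {-1, 0}.
Finally, matching integer coefficients to the picture gives p.

3*x^4 - y^4 - 3*x*y^2 + 3*x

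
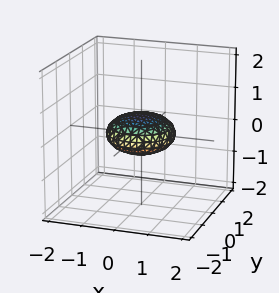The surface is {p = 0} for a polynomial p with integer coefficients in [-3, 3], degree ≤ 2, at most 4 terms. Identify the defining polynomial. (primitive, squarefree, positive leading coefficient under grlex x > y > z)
x^2 + y^2 + 3*z^2 - 1

1. Degree: a generic line meets the surface in up to 2 points, so deg p = 2.
2. Symmetries: every cross-section ⟂ z is a circle, so x, y appear only via x² + y².
3. From the visible intercepts: a circular section at z = 0 has radius exactly 1; the x-axis gridline crossings are at x ∈ {-1, 1}; among the integer gridlines, it crosses the y-axis at y ∈ {-1, 1}.
4. The integer polynomial consistent with all of this is the stated p.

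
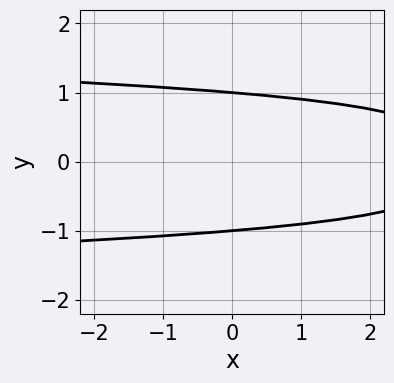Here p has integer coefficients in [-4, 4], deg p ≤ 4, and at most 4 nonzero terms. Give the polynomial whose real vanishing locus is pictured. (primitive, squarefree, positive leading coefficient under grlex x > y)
3*y^4 + x - 3

The degree is 4 — the shape is more complex than any degree-3 curve.
Symmetries: it's symmetric under y → −y, forcing even powers of y.
Against the integer gridlines: no x-intercept at any integer in the box; among the integer gridlines, it crosses the y-axis at y ∈ {-1, 1}.
Matching integer coefficients to the picture gives p.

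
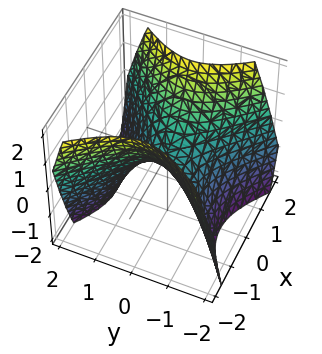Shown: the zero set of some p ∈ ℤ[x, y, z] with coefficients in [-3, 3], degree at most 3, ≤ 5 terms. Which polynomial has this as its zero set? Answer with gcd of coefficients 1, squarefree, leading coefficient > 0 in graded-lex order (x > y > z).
x^2 - y^2 - z

(a) deg p = 2. A saddle surface; a quadric.
(b) Symmetries: mirror symmetry y ↦ −y ⇒ only even powers of y; mirror symmetry x ↦ −x ⇒ only even powers of x.
(c) Observable constraints: it meets the z-axis at z = 0 (among the integer gridlines); one x-axis crossing is at x = 0; it meets the y-axis at y = 0 (among the integer gridlines).
(d) These observations pin down the coefficients.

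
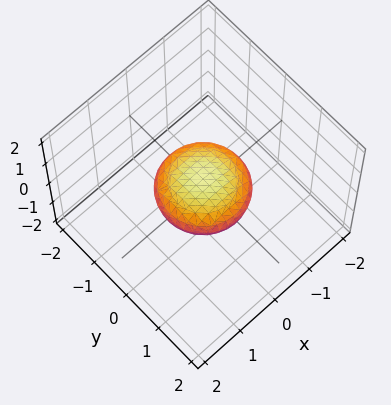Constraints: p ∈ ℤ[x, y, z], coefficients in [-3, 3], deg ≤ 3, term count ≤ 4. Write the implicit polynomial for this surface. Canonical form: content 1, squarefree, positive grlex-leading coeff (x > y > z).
First, deg p = 2. A closed, bounded, convex surface; a quadric.
Next, symmetries: it's symmetric under z → −z, forcing even powers of z; rotational symmetry about the z-axis ⇒ p depends on x, y only through x² + y².
Then, checking where it meets the axes: among the integer gridlines, it crosses the y-axis at y ∈ {-1, 1}; a circular section at z = 0 has radius exactly 1; the x-axis gridline crossings are at x ∈ {-1, 1}.
Finally, together with the visible shape, these determine p as stated.

x^2 + y^2 + 3*z^2 - 1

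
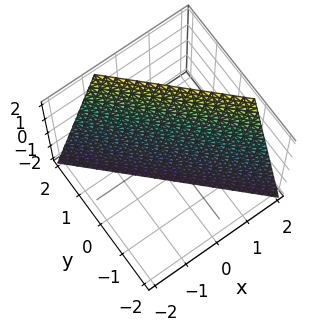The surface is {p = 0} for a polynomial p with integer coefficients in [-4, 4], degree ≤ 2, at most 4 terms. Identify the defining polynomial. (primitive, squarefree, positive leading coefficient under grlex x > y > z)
First, degree: the surface is flat (a plane), so deg p = 1.
Then, against the integer gridlines: one z-axis crossing is at z = -2.
Finally, solving for integer coefficients yields p as stated.

3*x + 3*y - z - 2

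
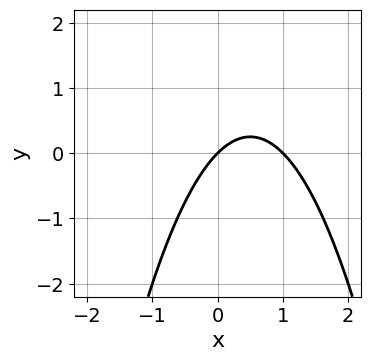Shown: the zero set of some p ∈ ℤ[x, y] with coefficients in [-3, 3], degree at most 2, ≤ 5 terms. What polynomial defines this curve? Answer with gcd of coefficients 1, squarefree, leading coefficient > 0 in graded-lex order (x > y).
(a) Degree: the shape is more complex than any degree-1 curve, so deg p = 2.
(b) Checking where it meets the axes: the x-axis gridline crossings are at x ∈ {0, 1}; it crosses the y-axis at the gridline y = 0.
(c) Putting this together gives p.

x^2 - x + y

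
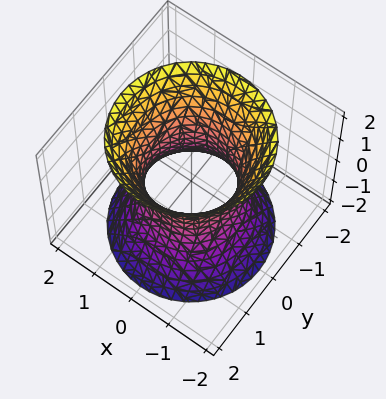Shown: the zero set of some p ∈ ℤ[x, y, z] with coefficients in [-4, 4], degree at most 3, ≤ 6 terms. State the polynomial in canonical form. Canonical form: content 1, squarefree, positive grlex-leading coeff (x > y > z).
2*x^2 + 2*y^2 - z^2 - 2

1. The degree is 2 — the shape is more complex than any degree-1 surface.
2. Symmetries: rotational symmetry about the z-axis ⇒ p depends on x, y only through x² + y².
3. From the axis intercepts and sections: the surface avoids every integer z-axis point in the box; the y-axis gridline crossings are at y ∈ {-1, 1}; a circular section at z = 2 has radius between 1 and 2; among the integer gridlines, it crosses the x-axis at x ∈ {-1, 1}.
4. Fitting integer coefficients to these (and the overall shape) gives p.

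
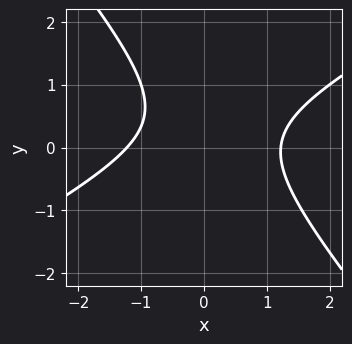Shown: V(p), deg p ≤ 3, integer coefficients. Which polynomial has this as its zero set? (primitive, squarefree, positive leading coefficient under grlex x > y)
First, degree: a generic line meets the curve in up to 2 points, so deg p = 2.
Next, from the visible intercepts: the curve avoids every integer y-axis point in the box.
Finally, the integer polynomial consistent with all of this is the stated p.

2*x^2 - 2*x*y - 3*y^2 + 2*y - 3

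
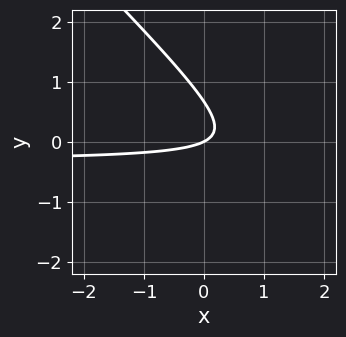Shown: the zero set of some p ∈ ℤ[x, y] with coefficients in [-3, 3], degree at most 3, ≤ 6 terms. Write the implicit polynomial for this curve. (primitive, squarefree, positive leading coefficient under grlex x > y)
3*x*y + 3*y^2 + x - 2*y

(a) deg p = 2. A generic line meets the curve in up to 2 points.
(b) Reading off the gridlines: it meets the x-axis at x = 0 (among the integer gridlines); one y-axis crossing is at y = 0.
(c) Assembling these constraints gives the stated polynomial.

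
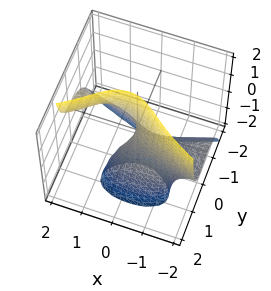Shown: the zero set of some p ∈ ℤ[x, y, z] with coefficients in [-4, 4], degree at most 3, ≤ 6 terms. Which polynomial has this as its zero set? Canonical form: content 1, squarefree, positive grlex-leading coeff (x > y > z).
x^2*z - 3*y^3 + y^2 - 2*y*z - x

1. The degree is 3 — no degree-2 surface has this shape.
2. Observable constraints: every point of the z-axis in the box is on the surface; one x-axis crossing is at x = 0; it crosses the y-axis at the gridline y = 0.
3. Solving for integer coefficients yields p as stated.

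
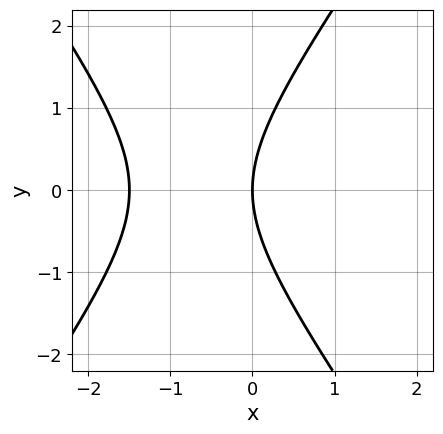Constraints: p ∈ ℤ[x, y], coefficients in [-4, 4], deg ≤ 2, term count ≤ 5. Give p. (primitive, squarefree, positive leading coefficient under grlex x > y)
2*x^2 - y^2 + 3*x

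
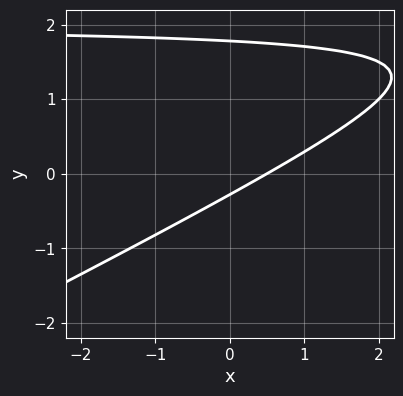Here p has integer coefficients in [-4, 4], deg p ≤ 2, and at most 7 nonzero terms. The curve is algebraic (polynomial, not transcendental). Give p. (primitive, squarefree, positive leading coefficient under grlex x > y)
x*y - 2*y^2 - 2*x + 3*y + 1

1. The degree is 2 — no degree-1 curve has this shape.
2. The integer polynomial consistent with all of this is the stated p.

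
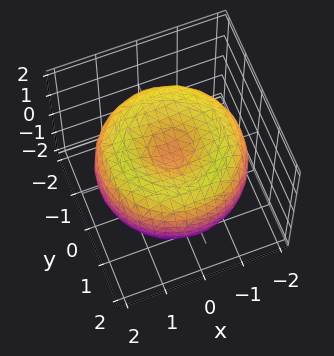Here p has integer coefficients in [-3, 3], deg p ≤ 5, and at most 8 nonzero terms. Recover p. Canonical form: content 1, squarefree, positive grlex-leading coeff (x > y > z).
x^4 + 2*x^2*y^2 + y^4 - 3*x^2 - 3*y^2 + 3*z^2 - 1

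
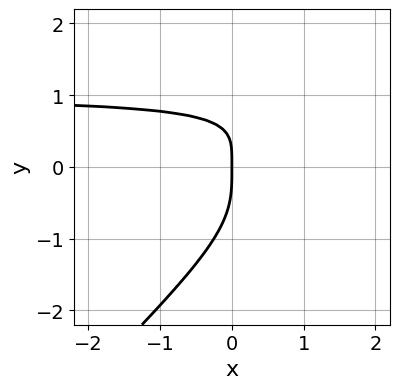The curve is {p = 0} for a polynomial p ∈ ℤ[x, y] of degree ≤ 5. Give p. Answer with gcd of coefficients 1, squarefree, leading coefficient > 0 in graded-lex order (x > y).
x*y^3 - y^4 - x*y^2 + x*y - x

The degree is 4 — the shape is more complex than any degree-3 curve.
From the visible intercepts: it crosses the x-axis at the gridline x = 0; it crosses the y-axis at the gridline y = 0.
Putting this together gives p.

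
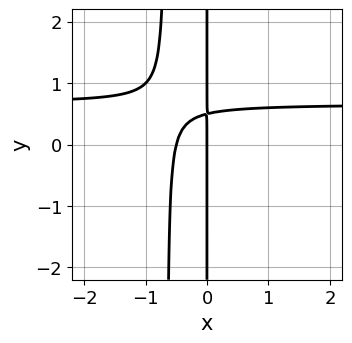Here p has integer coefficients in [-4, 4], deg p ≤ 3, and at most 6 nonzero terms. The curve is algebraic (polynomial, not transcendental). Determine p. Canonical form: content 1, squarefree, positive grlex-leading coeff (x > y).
First, degree: a generic line meets the curve in up to 3 points, so deg p = 3.
Next, observable constraints: every point of the y-axis in the box is on the curve; it meets the x-axis at x = 0 (among the integer gridlines).
Finally, the integer polynomial consistent with all of this is the stated p.

3*x^2*y - 2*x^2 + 2*x*y - x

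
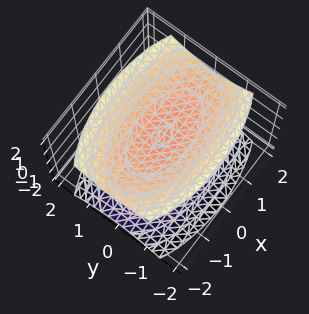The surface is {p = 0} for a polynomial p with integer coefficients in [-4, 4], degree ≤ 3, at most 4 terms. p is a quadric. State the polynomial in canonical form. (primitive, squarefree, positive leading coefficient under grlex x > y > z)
(a) The picture has 2 separate pieces. Treating them together as one polynomial.
(b) deg p = 2. Two sheets facing apart; a quadric.
(c) Symmetries: mirror symmetry y ↦ −y ⇒ only even powers of y; the x ↦ −x reflection is a symmetry, so x appears only in even powers; mirror symmetry z ↦ −z ⇒ only even powers of z.
(d) Reading off the gridlines: no y-intercept at any integer in the box; the surface avoids every integer x-axis point in the box.
(e) Together with the visible shape, these determine p as stated. Check: (0, 0, 1) on the z-axis lies on the surface, and p(0, 0, 1) = 0. ✓

x^2 + 3*y^2 - 3*z^2 + 3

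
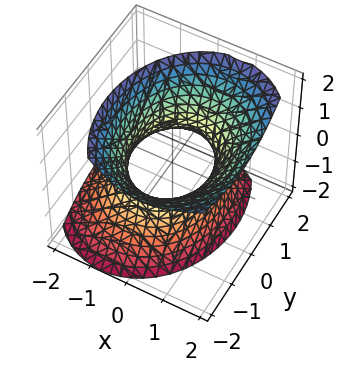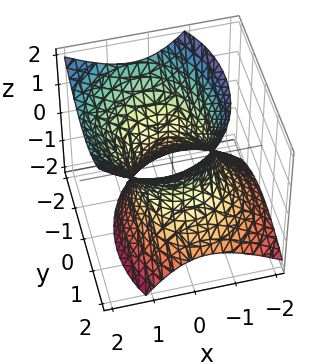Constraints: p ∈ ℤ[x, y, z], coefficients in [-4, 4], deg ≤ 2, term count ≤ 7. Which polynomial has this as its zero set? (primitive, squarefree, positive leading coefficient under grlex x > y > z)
3*x^2 - 2*x*z + 2*y^2 + y*z - 2*z^2 - 3

deg p = 2.
Against the integer gridlines: no z-intercept at any integer in the box; the x-axis gridline crossings are at x ∈ {-1, 1}.
These observations pin down the coefficients.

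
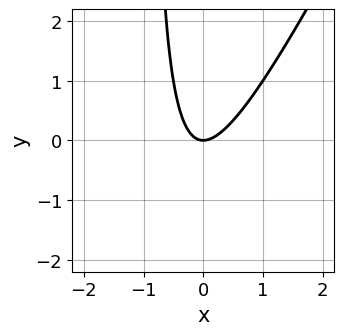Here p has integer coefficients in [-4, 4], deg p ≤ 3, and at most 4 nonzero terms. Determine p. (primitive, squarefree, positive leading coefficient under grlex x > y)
2*x^2 - x*y - y

(a) Degree: a generic line meets the curve in up to 2 points, so deg p = 2.
(b) Against the integer gridlines: it crosses the x-axis at the gridline x = 0; it crosses the y-axis at the gridline y = 0.
(c) Putting this together gives p.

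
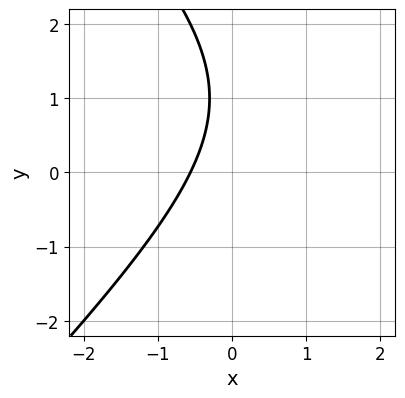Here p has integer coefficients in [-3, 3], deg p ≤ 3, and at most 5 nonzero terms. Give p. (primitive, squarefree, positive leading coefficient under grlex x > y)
(a) Degree: no degree-1 curve has this shape, so deg p = 2.
(b) From the axis intercepts and sections: the curve avoids every integer y-axis point in the box.
(c) Assembling these constraints gives the stated polynomial.

x^2 - y^2 - 3*x + 2*y - 2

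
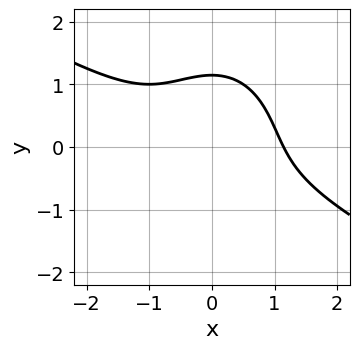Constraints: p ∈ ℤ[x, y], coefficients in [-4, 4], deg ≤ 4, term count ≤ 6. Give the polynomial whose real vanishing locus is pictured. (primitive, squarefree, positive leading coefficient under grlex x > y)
1. The degree is 3 — the shape is more complex than any degree-2 curve.
2. Solving for integer coefficients yields p as stated.

2*x^3 + 3*x^2*y + 2*y^3 - 3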